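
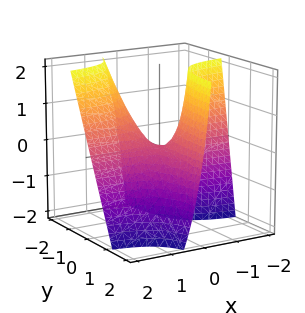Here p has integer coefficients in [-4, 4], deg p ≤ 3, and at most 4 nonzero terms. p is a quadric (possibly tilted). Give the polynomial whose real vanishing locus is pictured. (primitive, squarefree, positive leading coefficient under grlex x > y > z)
1. The degree is 2 — the shape is more complex than any degree-1 surface.
2. From the axis intercepts and sections: the visible x-axis segment lies entirely on the surface; it meets the z-axis at z = 0 (among the integer gridlines); the visible y-axis segment lies entirely on the surface.
3. The integer polynomial consistent with all of this is the stated p.

3*x*y + x*z + z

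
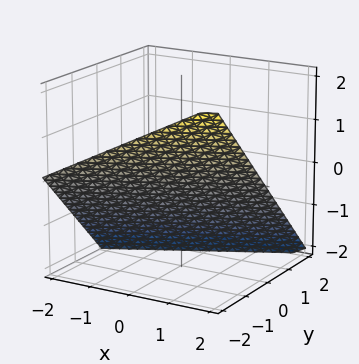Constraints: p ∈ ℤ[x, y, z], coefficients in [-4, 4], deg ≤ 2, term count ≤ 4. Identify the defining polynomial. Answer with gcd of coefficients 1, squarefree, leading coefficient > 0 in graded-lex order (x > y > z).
x - 2*y - 2*z - 2

deg p = 1. The surface is flat (a plane).
Observable constraints: it meets the y-axis at y = -1 (among the integer gridlines); it crosses the z-axis at the gridline z = -1; it crosses the x-axis at the gridline x = 2.
These observations pin down the coefficients.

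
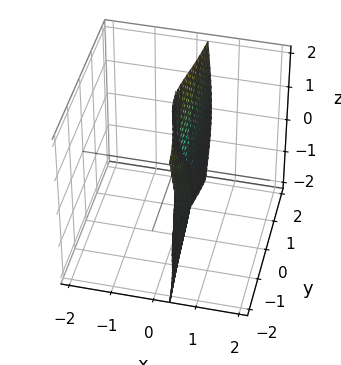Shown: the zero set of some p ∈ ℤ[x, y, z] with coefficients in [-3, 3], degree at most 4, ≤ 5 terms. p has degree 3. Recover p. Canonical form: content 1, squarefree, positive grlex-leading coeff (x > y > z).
First, the degree is 3 — no degree-2 surface has this shape.
Then, observable constraints: the visible z-axis segment lies entirely on the surface; it meets the x-axis at x = 0 (among the integer gridlines); it meets the y-axis at y = 0 (among the integer gridlines).
Finally, together with the visible shape, these determine p as stated.

2*x^3 + 2*x*y^2 + x*z^2 + x*y - y^2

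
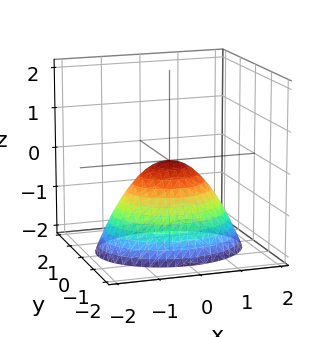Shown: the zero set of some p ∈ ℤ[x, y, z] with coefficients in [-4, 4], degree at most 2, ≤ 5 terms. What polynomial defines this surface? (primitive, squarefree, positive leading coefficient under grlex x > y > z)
2*x^2 + 3*y^2 + 3*z

(a) deg p = 2. A single bowl opening along one axis; a quadric.
(b) Symmetries: it's symmetric under y → −y, forcing even powers of y; the x ↦ −x reflection is a symmetry, so x appears only in even powers.
(c) Against the integer gridlines: it crosses the z-axis at the gridline z = 0; it crosses the y-axis at the gridline y = 0; it meets the x-axis at x = 0 (among the integer gridlines).
(d) The integer polynomial consistent with all of this is the stated p.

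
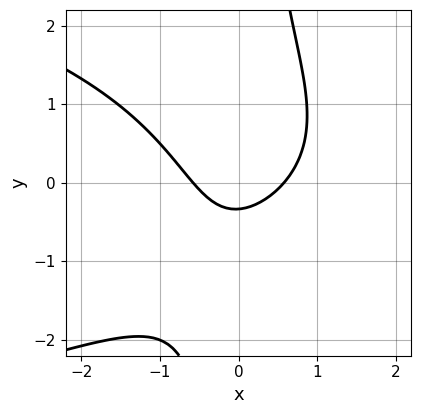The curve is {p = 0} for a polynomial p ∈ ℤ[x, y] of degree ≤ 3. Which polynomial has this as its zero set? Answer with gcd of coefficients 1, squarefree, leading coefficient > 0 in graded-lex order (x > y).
(a) deg p = 3.
(b) Solving for integer coefficients yields p as stated.

2*x*y^2 + 3*x^2 - 3*y - 1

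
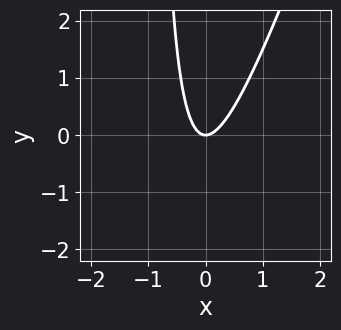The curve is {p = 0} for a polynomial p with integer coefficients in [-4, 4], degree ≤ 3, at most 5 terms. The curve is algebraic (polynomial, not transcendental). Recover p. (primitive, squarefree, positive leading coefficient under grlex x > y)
3*x^2 - x*y - y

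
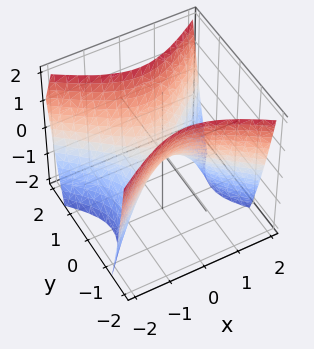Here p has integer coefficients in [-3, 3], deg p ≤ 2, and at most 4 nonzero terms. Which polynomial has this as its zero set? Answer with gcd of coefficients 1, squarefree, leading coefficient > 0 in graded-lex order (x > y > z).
2*x^2 - 3*y^2 + 2*z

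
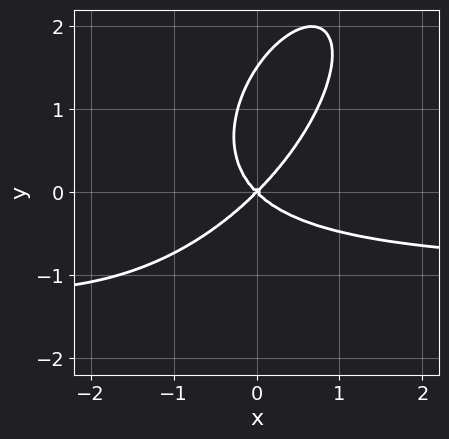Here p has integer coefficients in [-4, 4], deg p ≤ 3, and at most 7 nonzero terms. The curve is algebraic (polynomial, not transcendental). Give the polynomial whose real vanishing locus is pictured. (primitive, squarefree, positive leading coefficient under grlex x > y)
3*x^2*y - 3*x*y^2 + 2*y^3 + 3*x^2 - 3*y^2

Degree: the shape is more complex than any degree-2 curve, so deg p = 3.
From the visible intercepts: it crosses the x-axis at the gridline x = 0; it crosses the y-axis at the gridline y = 0.
Assembling these constraints gives the stated polynomial.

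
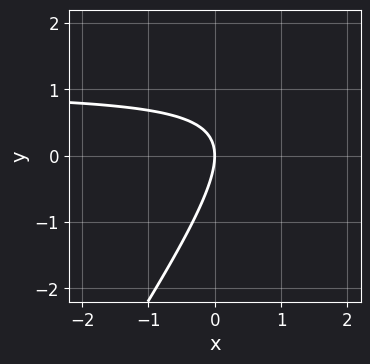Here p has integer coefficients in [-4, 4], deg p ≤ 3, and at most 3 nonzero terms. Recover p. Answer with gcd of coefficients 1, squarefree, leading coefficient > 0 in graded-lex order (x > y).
3*x*y - 2*y^2 - 3*x

1. The degree is 2 — no degree-1 curve has this shape.
2. Checking where it meets the axes: one y-axis crossing is at y = 0; it meets the x-axis at x = 0 (among the integer gridlines).
3. Together with the visible shape, these determine p as stated.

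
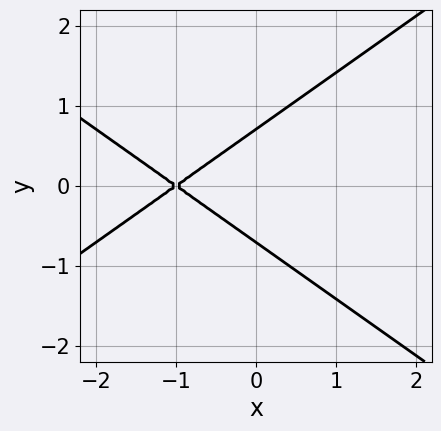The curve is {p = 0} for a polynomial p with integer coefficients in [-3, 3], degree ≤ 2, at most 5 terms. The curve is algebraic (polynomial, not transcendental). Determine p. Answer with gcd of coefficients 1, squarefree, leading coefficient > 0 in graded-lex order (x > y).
First, degree: no degree-1 curve has this shape, so deg p = 2.
Next, symmetries: mirror symmetry y ↦ −y ⇒ only even powers of y.
Then, from the visible intercepts: it crosses the x-axis at the gridline x = -1.
Finally, matching integer coefficients to the picture gives p.

x^2 - 2*y^2 + 2*x + 1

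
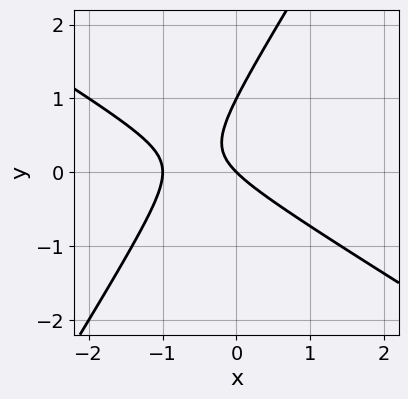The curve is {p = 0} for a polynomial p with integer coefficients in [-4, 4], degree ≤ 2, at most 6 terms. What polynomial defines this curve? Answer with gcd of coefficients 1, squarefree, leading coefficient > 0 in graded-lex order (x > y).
x^2 + x*y - y^2 + x + y

1. The degree is 2 — a generic line meets the curve in up to 2 points.
2. Reading off the gridlines: the y-axis gridline crossings are at y ∈ {0, 1}; among the integer gridlines, it crosses the x-axis at x ∈ {-1, 0}.
3. Assembling these constraints gives the stated polynomial.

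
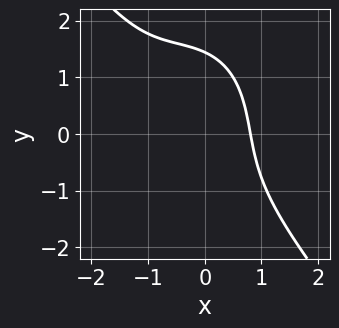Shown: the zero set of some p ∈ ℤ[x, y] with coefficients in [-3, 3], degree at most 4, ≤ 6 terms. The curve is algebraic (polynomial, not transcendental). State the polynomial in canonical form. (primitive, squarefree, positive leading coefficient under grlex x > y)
2*x^3 + y^3 + 3*x^2 + 2*x*y - 3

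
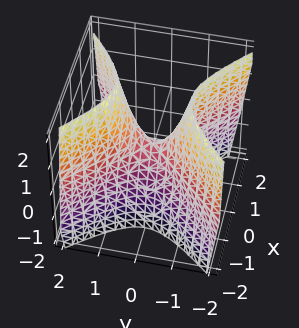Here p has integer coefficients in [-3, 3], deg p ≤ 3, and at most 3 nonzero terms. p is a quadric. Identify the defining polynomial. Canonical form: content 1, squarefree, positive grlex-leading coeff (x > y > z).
1. Degree: a hyperbolic paraboloid; a quadric, so deg p = 2.
2. Symmetries: it's symmetric under y → −y, forcing even powers of y; it's symmetric under x → −x, forcing even powers of x.
3. Reading off the gridlines: one x-axis crossing is at x = 0; one z-axis crossing is at z = 0; one y-axis crossing is at y = 0.
4. Together with the visible shape, these determine p as stated.

2*x^2 - 2*y^2 + z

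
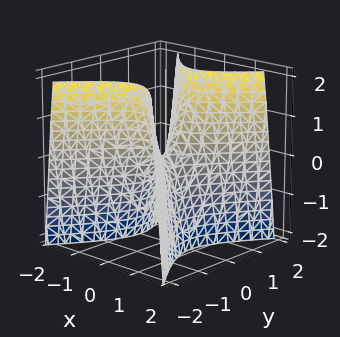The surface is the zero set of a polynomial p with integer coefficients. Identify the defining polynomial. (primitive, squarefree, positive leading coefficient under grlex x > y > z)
3*x^2 - 2*y^2 + z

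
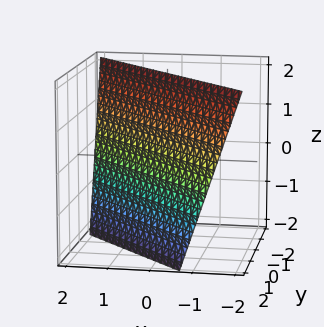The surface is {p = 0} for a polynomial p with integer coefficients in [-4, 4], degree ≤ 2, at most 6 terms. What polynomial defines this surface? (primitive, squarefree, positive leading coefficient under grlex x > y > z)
3*x + 3*y + z - 2

The degree is 1 — the surface is flat (a plane).
From the axis intercepts and sections: one z-axis crossing is at z = 2.
Solving for integer coefficients yields p as stated.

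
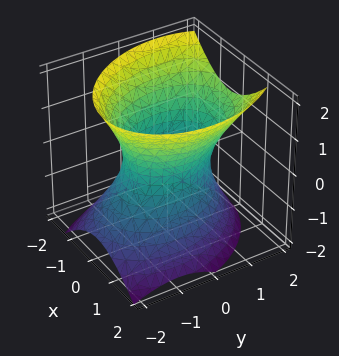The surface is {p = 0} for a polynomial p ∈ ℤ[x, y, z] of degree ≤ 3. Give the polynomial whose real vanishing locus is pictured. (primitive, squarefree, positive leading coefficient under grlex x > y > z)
3*x^2 + x*y + 2*y^2 - y*z - 2*z^2 - 3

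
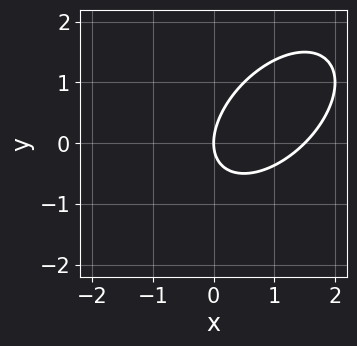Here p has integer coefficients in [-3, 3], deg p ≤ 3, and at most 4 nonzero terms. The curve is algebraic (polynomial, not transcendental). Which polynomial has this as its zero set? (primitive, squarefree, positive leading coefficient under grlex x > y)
2*x^2 - 2*x*y + 2*y^2 - 3*x

First, degree: the shape is more complex than any degree-1 curve, so deg p = 2.
Then, observable constraints: it meets the y-axis at y = 0 (among the integer gridlines); one x-axis crossing is at x = 0.
Finally, the integer polynomial consistent with all of this is the stated p.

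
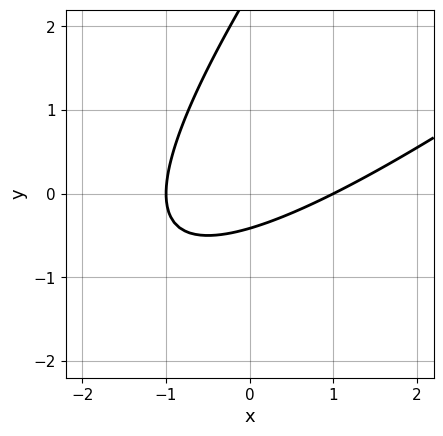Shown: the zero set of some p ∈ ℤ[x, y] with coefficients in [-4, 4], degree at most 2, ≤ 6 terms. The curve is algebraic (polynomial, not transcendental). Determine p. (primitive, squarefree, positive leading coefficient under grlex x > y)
x^2 - 2*x*y + y^2 - 2*y - 1

1. The degree is 2 — no degree-1 curve has this shape.
2. From the visible intercepts: the x-axis gridline crossings are at x ∈ {-1, 1}.
3. Putting this together gives p.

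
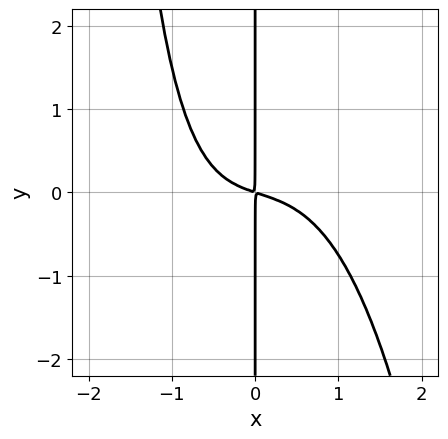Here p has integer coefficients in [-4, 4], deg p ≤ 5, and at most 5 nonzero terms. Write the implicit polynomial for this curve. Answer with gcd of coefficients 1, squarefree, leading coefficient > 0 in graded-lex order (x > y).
2*x^4 + x^2*y + x^2 + 3*x*y

First, deg p = 4. A generic line meets the curve in up to 4 points.
Next, reading off the gridlines: every point of the y-axis in the box is on the curve.
Finally, fitting integer coefficients to these (and the overall shape) gives p.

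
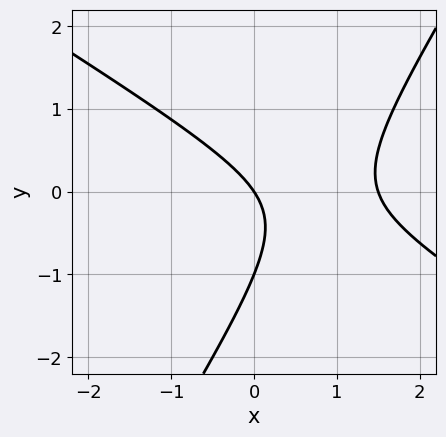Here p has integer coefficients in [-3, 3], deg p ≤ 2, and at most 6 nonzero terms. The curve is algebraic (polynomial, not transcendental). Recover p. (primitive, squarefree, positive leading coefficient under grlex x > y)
1. Degree: the shape is more complex than any degree-1 curve, so deg p = 2.
2. From the visible intercepts: it meets the x-axis at x = 0 (among the integer gridlines); among the integer gridlines, it crosses the y-axis at y ∈ {-1, 0}.
3. The integer polynomial consistent with all of this is the stated p.

2*x^2 + 2*x*y - 2*y^2 - 3*x - 2*y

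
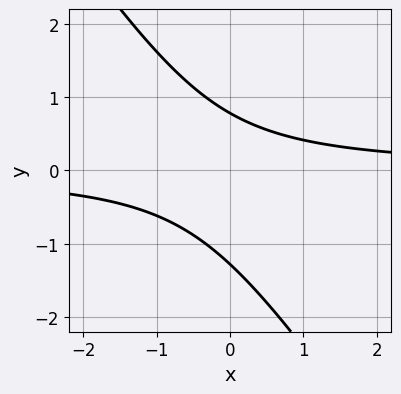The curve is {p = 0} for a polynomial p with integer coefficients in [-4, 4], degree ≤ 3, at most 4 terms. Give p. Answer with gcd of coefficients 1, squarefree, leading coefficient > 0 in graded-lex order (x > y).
3*x*y + 2*y^2 + y - 2

The degree is 2 — the shape is more complex than any degree-1 curve.
Reading off the gridlines: no x-intercept at any integer in the box.
The integer polynomial consistent with all of this is the stated p.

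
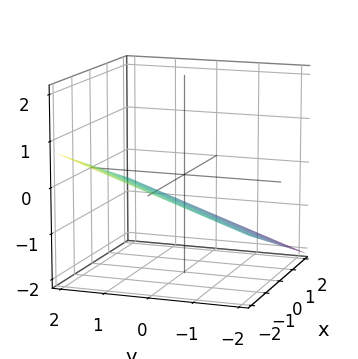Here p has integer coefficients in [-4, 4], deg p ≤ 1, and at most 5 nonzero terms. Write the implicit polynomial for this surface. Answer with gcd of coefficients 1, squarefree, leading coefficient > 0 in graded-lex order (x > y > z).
x - y + 3*z + 2

First, the degree is 1 — the surface is flat (a plane).
Next, checking where it meets the axes: one x-axis crossing is at x = -2; it crosses the y-axis at the gridline y = 2.
Finally, matching integer coefficients to the picture gives p.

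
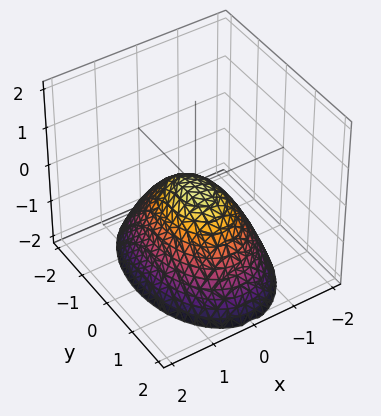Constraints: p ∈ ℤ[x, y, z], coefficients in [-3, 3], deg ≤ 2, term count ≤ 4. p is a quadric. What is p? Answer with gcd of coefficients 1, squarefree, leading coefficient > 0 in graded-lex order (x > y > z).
First, the degree is 2 — a paraboloid; a quadric.
Then, symmetries: mirror symmetry y ↦ −y ⇒ only even powers of y; mirror symmetry x ↦ −x ⇒ only even powers of x.
Then, against the integer gridlines: it crosses the x-axis at the gridline x = 0; one z-axis crossing is at z = 0.
Finally, putting this together gives p.

2*x^2 + y^2 + 2*z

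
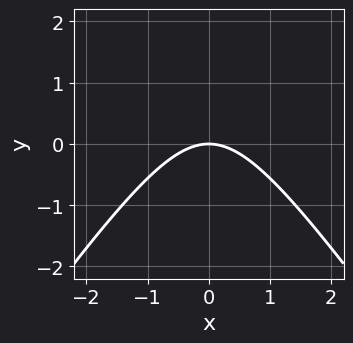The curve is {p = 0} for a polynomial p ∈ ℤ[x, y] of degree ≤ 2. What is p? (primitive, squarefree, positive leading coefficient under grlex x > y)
(a) deg p = 2.
(b) Symmetries: it's symmetric under x → −x, forcing even powers of x.
(c) Observable constraints: it crosses the x-axis at the gridline x = 0; one y-axis crossing is at y = 0.
(d) Solving for integer coefficients yields p as stated.

2*x^2 - y^2 + 3*y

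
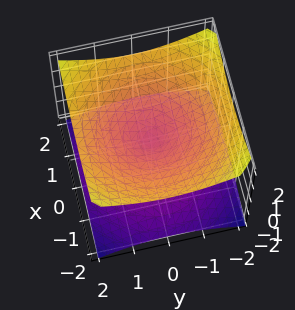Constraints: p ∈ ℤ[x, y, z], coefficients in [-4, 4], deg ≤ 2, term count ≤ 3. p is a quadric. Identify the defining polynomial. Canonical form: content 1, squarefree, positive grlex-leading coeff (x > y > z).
First, the degree is 2 — a double cone through the origin; a quadric.
Next, symmetries: rotational symmetry about the z-axis ⇒ p depends on x, y only through x² + y²; the z ↦ −z reflection is a symmetry, so z appears only in even powers.
Then, against the integer gridlines: one z-axis crossing is at z = 0; it crosses the y-axis at the gridline y = 0; a circular section at z = 1 has radius between 1 and 2.
Finally, these observations pin down the coefficients.

x^2 + y^2 - 2*z^2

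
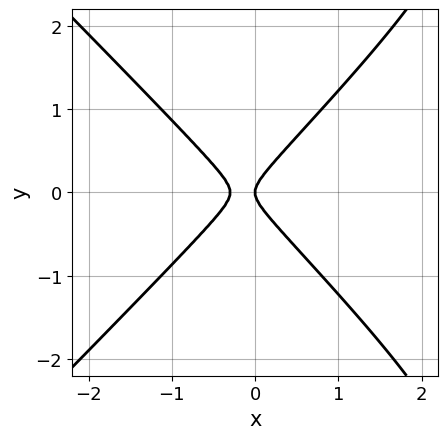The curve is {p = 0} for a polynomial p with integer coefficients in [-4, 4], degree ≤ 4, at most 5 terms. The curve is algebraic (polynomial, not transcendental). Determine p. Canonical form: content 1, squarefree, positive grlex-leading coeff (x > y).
First, deg p = 3. No degree-2 curve has this shape.
Next, symmetries: the y ↦ −y reflection is a symmetry, so y appears only in even powers.
Then, observable constraints: one y-axis crossing is at y = 0; it crosses the x-axis at the gridline x = 0.
Finally, matching integer coefficients to the picture gives p.

x^3 - x*y^2 - 3*x^2 + 3*y^2 - x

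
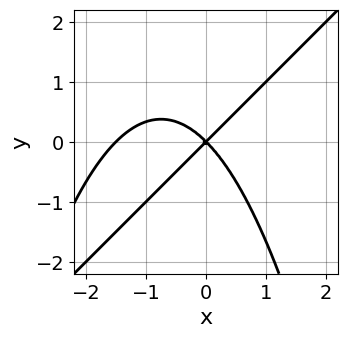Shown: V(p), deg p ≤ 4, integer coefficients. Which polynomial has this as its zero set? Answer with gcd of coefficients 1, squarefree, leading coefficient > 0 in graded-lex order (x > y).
First, the degree is 3 — a generic line meets the curve in up to 3 points.
Then, observable constraints: one y-axis crossing is at y = 0; one x-axis crossing is at x = 0.
Finally, fitting integer coefficients to these (and the overall shape) gives p.

2*x^3 - 2*x^2*y + 3*x^2 - 3*y^2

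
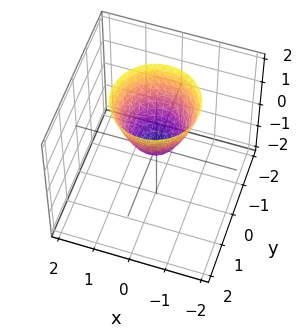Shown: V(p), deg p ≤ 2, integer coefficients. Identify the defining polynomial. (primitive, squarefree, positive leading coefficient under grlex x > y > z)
1. Degree: a single bowl opening along one axis; a quadric, so deg p = 2.
2. Symmetries: rotational symmetry about the z-axis ⇒ p depends on x, y only through x² + y².
3. Observable constraints: one z-axis crossing is at z = 0; one y-axis crossing is at y = 0; a circular section at z = 2 has radius between 1 and 2.
4. Matching integer coefficients to the picture gives p.

3*x^2 + 3*y^2 - 2*z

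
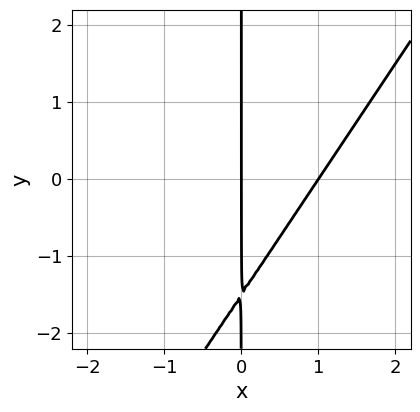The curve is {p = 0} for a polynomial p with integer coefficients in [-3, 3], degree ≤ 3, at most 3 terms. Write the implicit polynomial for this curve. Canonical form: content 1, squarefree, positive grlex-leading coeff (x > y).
1. Degree: a generic line meets the curve in up to 2 points, so deg p = 2.
2. Against the integer gridlines: among the integer gridlines, it crosses the x-axis at x ∈ {0, 1}; the visible y-axis segment lies entirely on the curve.
3. Solving for integer coefficients yields p as stated.

3*x^2 - 2*x*y - 3*x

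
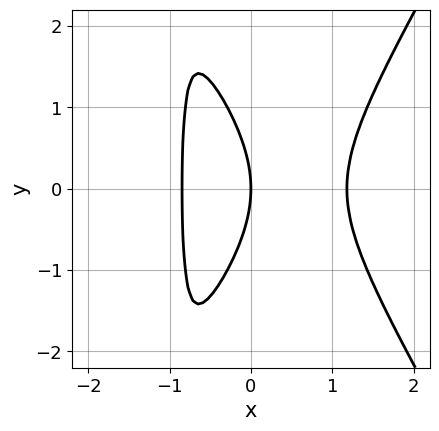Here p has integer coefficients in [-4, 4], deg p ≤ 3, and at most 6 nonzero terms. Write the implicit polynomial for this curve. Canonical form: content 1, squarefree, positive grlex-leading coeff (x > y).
3*x^3 - x*y^2 - x^2 - y^2 - 3*x

1. deg p = 3.
2. Symmetries: it's symmetric under y → −y, forcing even powers of y.
3. Observable constraints: it meets the x-axis at x = 0 (among the integer gridlines); one y-axis crossing is at y = 0.
4. These observations pin down the coefficients.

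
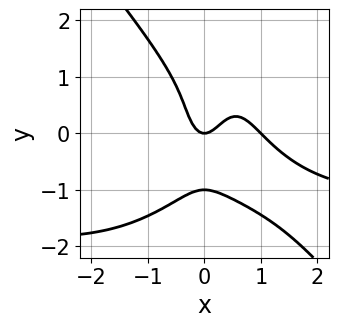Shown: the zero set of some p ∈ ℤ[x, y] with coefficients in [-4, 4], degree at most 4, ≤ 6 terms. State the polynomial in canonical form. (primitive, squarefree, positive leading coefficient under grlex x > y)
(a) deg p = 4. No degree-3 curve has this shape.
(b) Checking where it meets the axes: among the integer gridlines, it crosses the x-axis at x ∈ {0, 1}; the y-axis gridline crossings are at y ∈ {-1, 0}.
(c) Assembling these constraints gives the stated polynomial.

2*x^3*y + y^4 + 3*x^3 - 3*x^2 + y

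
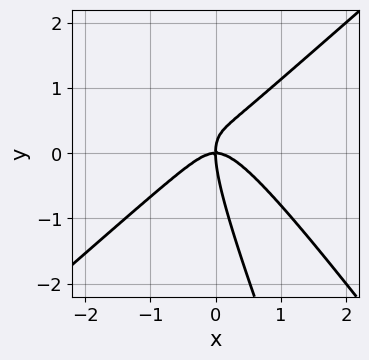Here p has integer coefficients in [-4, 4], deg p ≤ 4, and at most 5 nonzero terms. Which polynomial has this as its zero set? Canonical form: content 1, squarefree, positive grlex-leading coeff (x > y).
3*x^3 - 3*x*y^2 - y^3 + 2*x*y

(a) deg p = 3.
(b) Reading off the gridlines: it crosses the x-axis at the gridline x = 0; it crosses the y-axis at the gridline y = 0.
(c) Matching integer coefficients to the picture gives p.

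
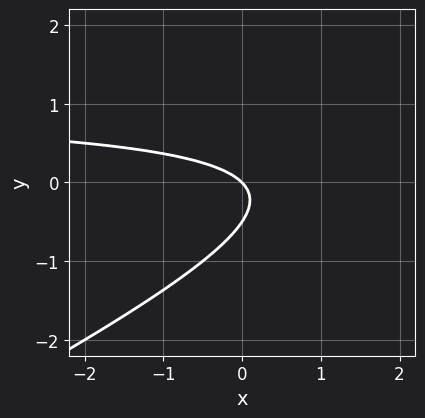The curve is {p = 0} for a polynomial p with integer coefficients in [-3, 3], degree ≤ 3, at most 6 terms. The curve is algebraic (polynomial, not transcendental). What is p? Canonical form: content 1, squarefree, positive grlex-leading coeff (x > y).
x*y - 2*y^2 - x - y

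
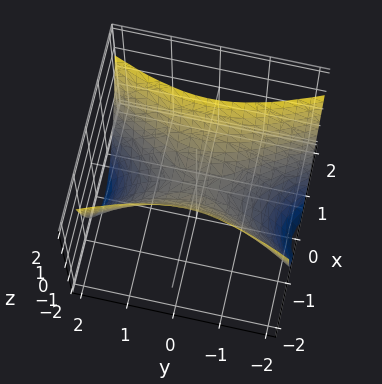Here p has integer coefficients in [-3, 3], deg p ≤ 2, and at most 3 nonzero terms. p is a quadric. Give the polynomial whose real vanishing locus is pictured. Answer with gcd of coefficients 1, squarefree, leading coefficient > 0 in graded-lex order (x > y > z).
3*x^2 - y^2 - 2*z

Degree: a hyperbolic paraboloid; a quadric, so deg p = 2.
Symmetries: it's symmetric under y → −y, forcing even powers of y; mirror symmetry x ↦ −x ⇒ only even powers of x.
Against the integer gridlines: it meets the y-axis at y = 0 (among the integer gridlines); it meets the z-axis at z = 0 (among the integer gridlines).
Solving for integer coefficients yields p as stated.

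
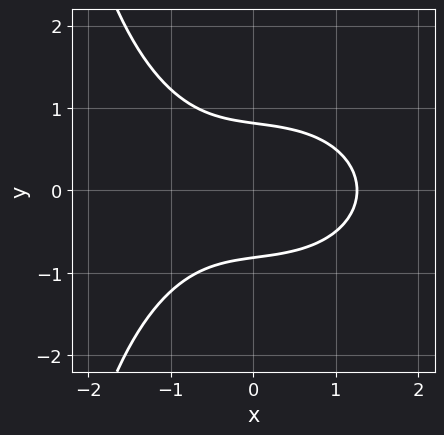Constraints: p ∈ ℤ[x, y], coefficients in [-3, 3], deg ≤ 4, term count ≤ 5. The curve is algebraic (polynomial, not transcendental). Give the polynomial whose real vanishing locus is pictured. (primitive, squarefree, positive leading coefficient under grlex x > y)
x^3 + x*y^2 + 3*y^2 - 2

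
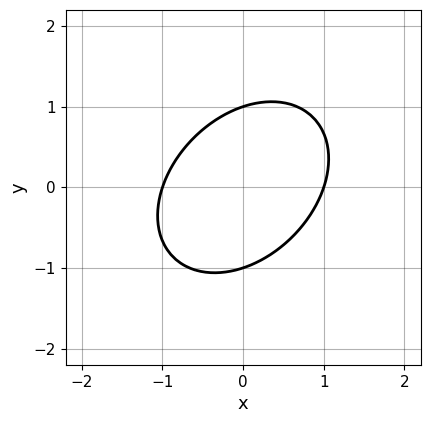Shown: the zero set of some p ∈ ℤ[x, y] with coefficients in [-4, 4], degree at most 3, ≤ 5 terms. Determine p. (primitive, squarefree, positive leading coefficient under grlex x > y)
1. The degree is 2 — a generic line meets the curve in up to 2 points.
2. Against the integer gridlines: among the integer gridlines, it crosses the x-axis at x ∈ {-1, 1}; the y-axis gridline crossings are at y ∈ {-1, 1}.
3. Assembling these constraints gives the stated polynomial.

3*x^2 - 2*x*y + 3*y^2 - 3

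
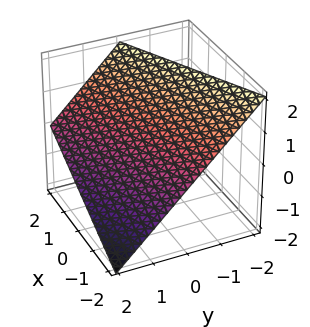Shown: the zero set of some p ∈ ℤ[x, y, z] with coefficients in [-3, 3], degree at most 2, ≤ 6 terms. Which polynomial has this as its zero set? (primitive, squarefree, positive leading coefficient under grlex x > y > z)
x - 2*y - 2*z + 2

(a) deg p = 1. The surface is flat (a plane).
(b) Reading off the gridlines: it crosses the z-axis at the gridline z = 1; one y-axis crossing is at y = 1.
(c) Fitting integer coefficients to these (and the overall shape) gives p. Check: (-2, 0, 0) on the x-axis lies on the surface, and p(-2, 0, 0) = 0. ✓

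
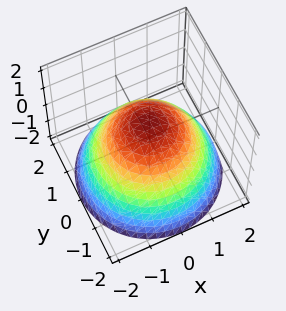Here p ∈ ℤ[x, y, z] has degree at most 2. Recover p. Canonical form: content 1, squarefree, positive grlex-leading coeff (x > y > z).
2*x^2 + 2*y^2 + 3*z - 3

1. The degree is 2 — no degree-1 surface has this shape.
2. Symmetries: every cross-section ⟂ z is a circle, so x, y appear only via x² + y².
3. Reading off the gridlines: one z-axis crossing is at z = 1; a circular section at z = 0 has radius between 1 and 2.
4. Solving for integer coefficients yields p as stated.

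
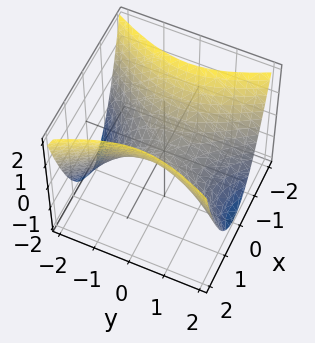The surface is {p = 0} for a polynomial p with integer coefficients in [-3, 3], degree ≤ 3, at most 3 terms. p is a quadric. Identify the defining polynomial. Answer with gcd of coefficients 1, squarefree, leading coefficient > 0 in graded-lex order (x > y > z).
2*x^2 - y^2 - 2*z

(a) deg p = 2.
(b) Symmetries: the x ↦ −x reflection is a symmetry, so x appears only in even powers; the y ↦ −y reflection is a symmetry, so y appears only in even powers.
(c) Observable constraints: one z-axis crossing is at z = 0; it meets the y-axis at y = 0 (among the integer gridlines); it crosses the x-axis at the gridline x = 0.
(d) Solving for integer coefficients yields p as stated.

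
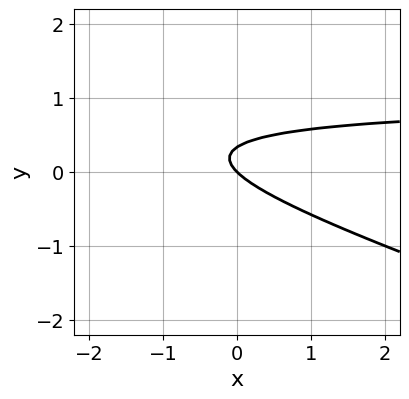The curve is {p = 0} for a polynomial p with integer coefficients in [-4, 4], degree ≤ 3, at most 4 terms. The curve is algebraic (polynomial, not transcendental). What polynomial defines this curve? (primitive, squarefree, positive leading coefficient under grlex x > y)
x*y + 3*y^2 - x - y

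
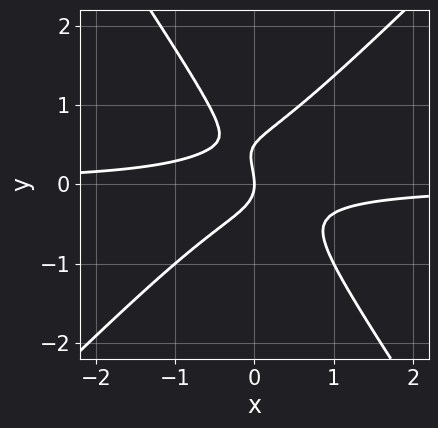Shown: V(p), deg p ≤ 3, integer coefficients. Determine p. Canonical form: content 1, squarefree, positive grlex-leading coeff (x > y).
3*x^2*y - x*y^2 - 2*y^3 + y^2 + x

1. The degree is 3 — the shape is more complex than any degree-2 curve.
2. Reading off the gridlines: it crosses the x-axis at the gridline x = 0; it meets the y-axis at y = 0 (among the integer gridlines).
3. Matching integer coefficients to the picture gives p.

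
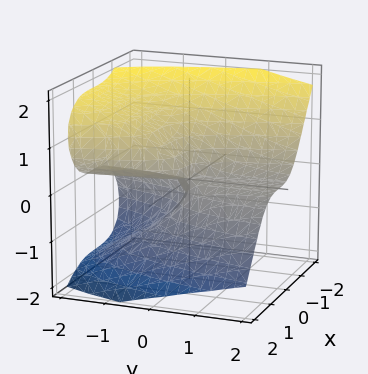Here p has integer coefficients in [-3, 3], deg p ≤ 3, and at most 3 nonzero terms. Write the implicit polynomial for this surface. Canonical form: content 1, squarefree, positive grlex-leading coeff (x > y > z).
(a) Degree: no degree-2 surface has this shape, so deg p = 3.
(b) Observable constraints: every point of the y-axis in the box is on the surface; it meets the x-axis at x = 0 (among the integer gridlines).
(c) Together with the visible shape, these determine p as stated.

2*x^3 + 2*z^3 + 3*y*z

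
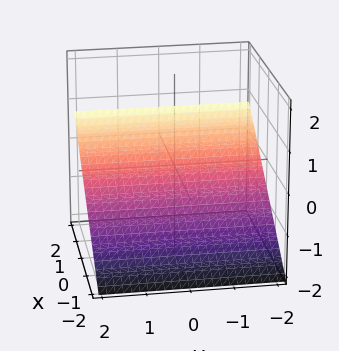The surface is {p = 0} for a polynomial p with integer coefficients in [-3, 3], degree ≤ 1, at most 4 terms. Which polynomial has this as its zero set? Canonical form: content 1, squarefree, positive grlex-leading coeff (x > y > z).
2*x - 3*z - 2

First, degree: every cross-section is a straight line — this is a plane, so deg p = 1.
Then, checking where it meets the axes: the surface avoids every integer y-axis point in the box; it meets the x-axis at x = 1 (among the integer gridlines).
Finally, the integer polynomial consistent with all of this is the stated p.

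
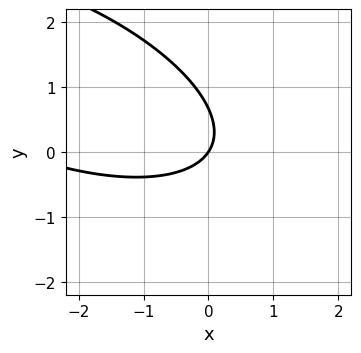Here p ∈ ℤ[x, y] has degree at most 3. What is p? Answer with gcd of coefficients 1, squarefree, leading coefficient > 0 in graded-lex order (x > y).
First, the degree is 2 — a generic line meets the curve in up to 2 points.
Next, against the integer gridlines: it meets the x-axis at x = 0 (among the integer gridlines); one y-axis crossing is at y = 0.
Finally, solving for integer coefficients yields p as stated.

x^2 + 2*x*y + 3*y^2 + 3*x - 2*y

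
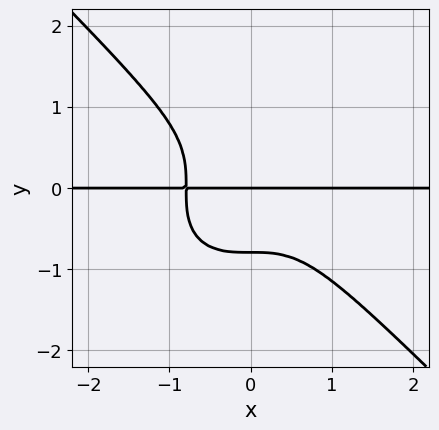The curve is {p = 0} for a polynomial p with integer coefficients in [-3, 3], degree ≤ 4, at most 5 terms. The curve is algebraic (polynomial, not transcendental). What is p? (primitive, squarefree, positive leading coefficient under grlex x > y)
2*x^3*y + 2*y^4 + y

The degree is 4 — a generic line meets the curve in up to 4 points.
Against the integer gridlines: one y-axis crossing is at y = 0; every point of the x-axis in the box is on the curve.
Assembling these constraints gives the stated polynomial.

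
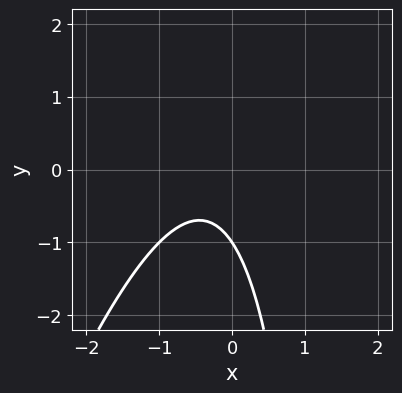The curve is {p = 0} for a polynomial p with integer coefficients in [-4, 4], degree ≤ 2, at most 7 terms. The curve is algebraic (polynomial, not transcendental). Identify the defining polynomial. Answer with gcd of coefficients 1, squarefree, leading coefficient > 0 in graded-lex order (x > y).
1. The degree is 2 — the shape is more complex than any degree-1 curve.
2. Observable constraints: no x-intercept at any integer in the box; one y-axis crossing is at y = -1.
3. Putting this together gives p.

3*x^2 - x*y + 2*x + 2*y + 2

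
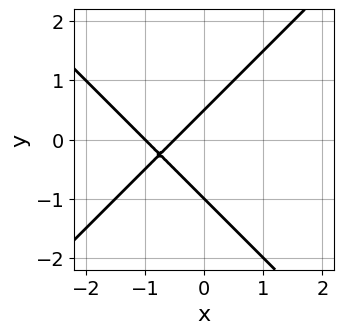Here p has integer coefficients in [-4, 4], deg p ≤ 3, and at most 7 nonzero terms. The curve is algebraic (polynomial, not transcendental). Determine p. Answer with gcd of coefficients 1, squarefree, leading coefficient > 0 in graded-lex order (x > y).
2*x^2 - 2*y^2 + 3*x - y + 1

First, degree: the shape is more complex than any degree-1 curve, so deg p = 2.
Next, checking where it meets the axes: it crosses the y-axis at the gridline y = -1; it crosses the x-axis at the gridline x = -1.
Finally, these observations pin down the coefficients.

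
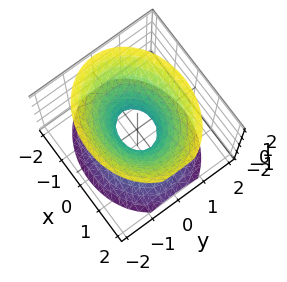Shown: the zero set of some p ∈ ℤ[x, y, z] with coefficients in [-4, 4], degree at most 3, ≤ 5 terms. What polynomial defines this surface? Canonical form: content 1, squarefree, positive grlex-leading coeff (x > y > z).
First, deg p = 2. An hourglass — one-sheet hyperboloid; a quadric.
Then, symmetries: the y ↦ −y reflection is a symmetry, so y appears only in even powers; it's symmetric under x → −x, forcing even powers of x; mirror symmetry z ↦ −z ⇒ only even powers of z.
Next, checking where it meets the axes: it misses every integer gridline on the z-axis.
Finally, fitting integer coefficients to these (and the overall shape) gives p.

2*x^2 + 3*y^2 - 2*z^2 - 1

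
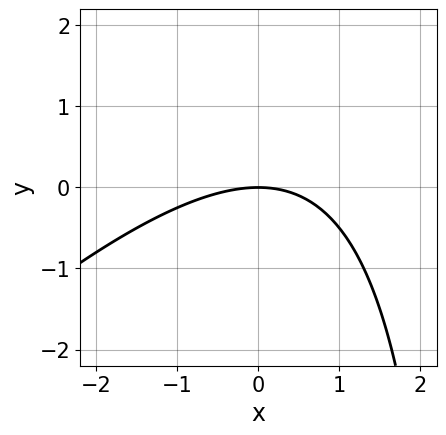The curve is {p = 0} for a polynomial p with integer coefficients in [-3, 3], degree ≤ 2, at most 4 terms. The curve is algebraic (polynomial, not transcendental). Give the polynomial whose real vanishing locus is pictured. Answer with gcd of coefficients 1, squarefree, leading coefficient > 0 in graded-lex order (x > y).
(a) Degree: the shape is more complex than any degree-1 curve, so deg p = 2.
(b) From the axis intercepts and sections: one y-axis crossing is at y = 0; it crosses the x-axis at the gridline x = 0.
(c) Putting this together gives p.

x^2 - x*y + 3*y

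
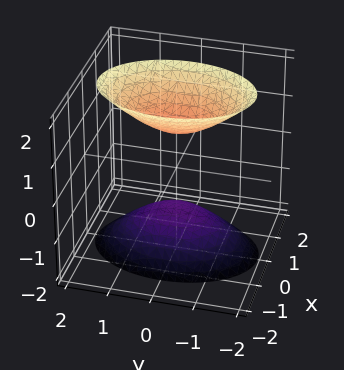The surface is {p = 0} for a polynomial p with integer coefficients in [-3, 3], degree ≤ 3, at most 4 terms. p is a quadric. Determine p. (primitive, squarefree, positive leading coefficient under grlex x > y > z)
2*x^2 + y^2 - z^2 + 1

I count 2 distinct pieces. Treating them together as one polynomial.
deg p = 2. Two separate bowl-shaped sheets opening away from each other; a quadric.
Symmetries: the y ↦ −y reflection is a symmetry, so y appears only in even powers; the z ↦ −z reflection is a symmetry, so z appears only in even powers; mirror symmetry x ↦ −x ⇒ only even powers of x.
Reading off the gridlines: the z-axis gridline crossings are at z ∈ {-1, 1}; it misses every integer gridline on the x-axis.
Assembling these constraints gives the stated polynomial.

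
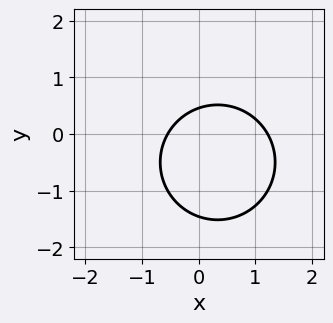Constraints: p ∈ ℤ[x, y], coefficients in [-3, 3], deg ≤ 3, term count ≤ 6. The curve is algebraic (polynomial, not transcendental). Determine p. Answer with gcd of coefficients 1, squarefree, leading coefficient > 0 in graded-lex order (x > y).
3*x^2 + 3*y^2 - 2*x + 3*y - 2

First, deg p = 2. The shape is more complex than any degree-1 curve.
Finally, solving for integer coefficients yields p as stated.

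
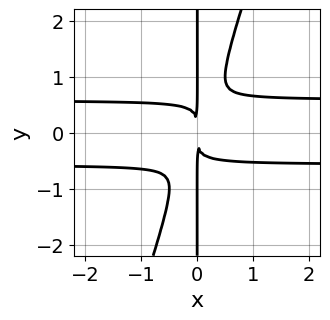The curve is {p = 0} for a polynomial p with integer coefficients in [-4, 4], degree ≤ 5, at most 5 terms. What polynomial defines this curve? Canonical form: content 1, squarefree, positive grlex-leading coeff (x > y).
3*x^2*y^2 - x*y^3 - x^2

First, degree: no degree-3 curve has this shape, so deg p = 4.
Next, from the axis intercepts and sections: the visible y-axis segment lies entirely on the curve.
Finally, putting this together gives p.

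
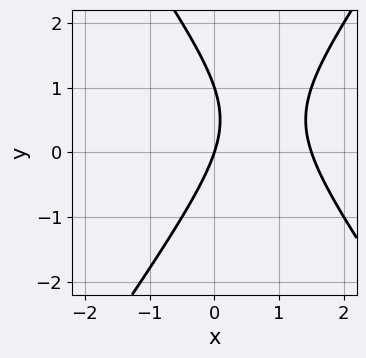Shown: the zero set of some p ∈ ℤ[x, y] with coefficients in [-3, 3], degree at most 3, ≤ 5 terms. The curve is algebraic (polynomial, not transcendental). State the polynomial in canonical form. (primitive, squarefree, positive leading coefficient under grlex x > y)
First, degree: a generic line meets the curve in up to 2 points, so deg p = 2.
Next, against the integer gridlines: one x-axis crossing is at x = 0; among the integer gridlines, it crosses the y-axis at y ∈ {0, 1}.
Finally, matching integer coefficients to the picture gives p.

2*x^2 - y^2 - 3*x + y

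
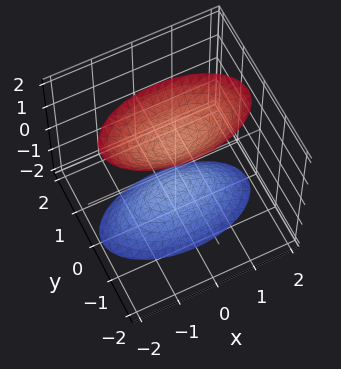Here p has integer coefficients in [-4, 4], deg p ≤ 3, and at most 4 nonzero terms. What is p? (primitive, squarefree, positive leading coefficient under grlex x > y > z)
x^2 + 3*y^2 - z^2 + 1

First, there are 2 components.
Next, the degree is 2 — two separate bowl-shaped sheets opening away from each other; a quadric.
Then, symmetries: the z ↦ −z reflection is a symmetry, so z appears only in even powers; mirror symmetry x ↦ −x ⇒ only even powers of x; mirror symmetry y ↦ −y ⇒ only even powers of y.
Then, checking where it meets the axes: among the integer gridlines, it crosses the z-axis at z ∈ {-1, 1}; it misses every integer gridline on the y-axis; the surface avoids every integer x-axis point in the box.
Finally, solving for integer coefficients yields p as stated.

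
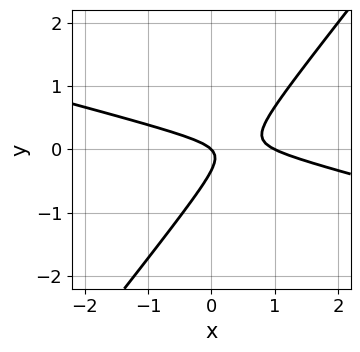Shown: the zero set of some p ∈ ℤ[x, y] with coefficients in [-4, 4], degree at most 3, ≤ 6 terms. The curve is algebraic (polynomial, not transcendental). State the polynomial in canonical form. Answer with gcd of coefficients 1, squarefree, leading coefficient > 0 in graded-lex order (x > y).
First, degree: a generic line meets the curve in up to 2 points, so deg p = 2.
Then, observable constraints: among the integer gridlines, it crosses the x-axis at x ∈ {0, 1}; it meets the y-axis at y = 0 (among the integer gridlines).
Finally, these observations pin down the coefficients.

x^2 + 3*x*y - 3*y^2 - x - y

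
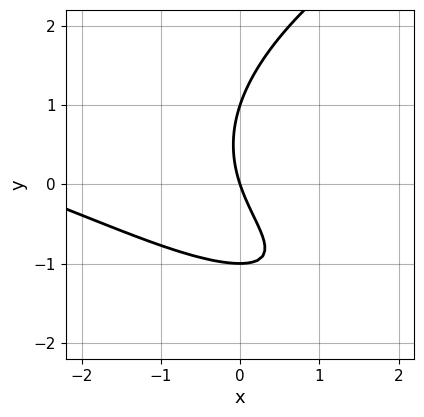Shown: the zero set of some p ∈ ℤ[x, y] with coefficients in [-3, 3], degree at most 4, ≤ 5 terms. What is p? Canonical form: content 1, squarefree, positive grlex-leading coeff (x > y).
deg p = 3. No degree-2 curve has this shape.
Reading off the gridlines: the y-axis gridline crossings are at y ∈ {-1, 0, 1}; one x-axis crossing is at x = 0.
Matching integer coefficients to the picture gives p.

y^3 - x^2 - 3*x*y - 3*x - y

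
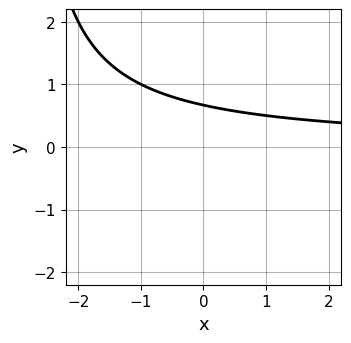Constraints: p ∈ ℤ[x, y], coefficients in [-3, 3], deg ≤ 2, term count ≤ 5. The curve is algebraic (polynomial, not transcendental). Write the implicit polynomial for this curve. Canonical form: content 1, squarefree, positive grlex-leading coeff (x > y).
deg p = 2. No degree-1 curve has this shape.
Against the integer gridlines: no x-intercept at any integer in the box.
These observations pin down the coefficients.

x*y + 3*y - 2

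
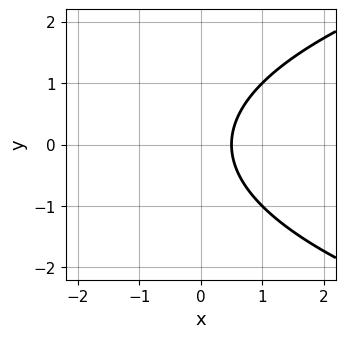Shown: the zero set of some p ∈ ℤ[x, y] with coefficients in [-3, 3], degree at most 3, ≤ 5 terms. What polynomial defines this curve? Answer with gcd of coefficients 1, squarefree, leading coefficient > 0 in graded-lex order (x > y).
y^2 - 2*x + 1

(a) Degree: a generic line meets the curve in up to 2 points, so deg p = 2.
(b) Symmetries: it's symmetric under y → −y, forcing even powers of y.
(c) Checking where it meets the axes: the curve avoids every integer y-axis point in the box.
(d) Assembling these constraints gives the stated polynomial.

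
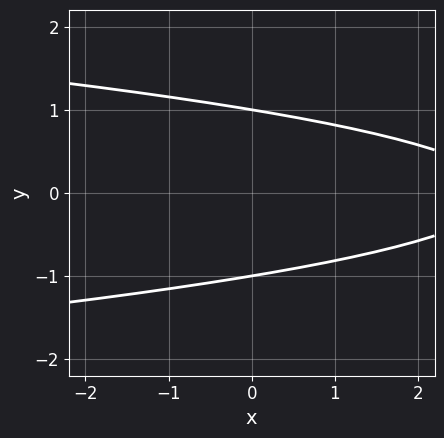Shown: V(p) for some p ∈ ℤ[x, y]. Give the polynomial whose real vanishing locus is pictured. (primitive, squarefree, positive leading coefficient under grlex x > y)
3*y^2 + x - 3

1. The degree is 2 — no degree-1 curve has this shape.
2. Symmetries: it's symmetric under y → −y, forcing even powers of y.
3. Against the integer gridlines: the curve avoids every integer x-axis point in the box; the y-axis gridline crossings are at y ∈ {-1, 1}.
4. The integer polynomial consistent with all of this is the stated p.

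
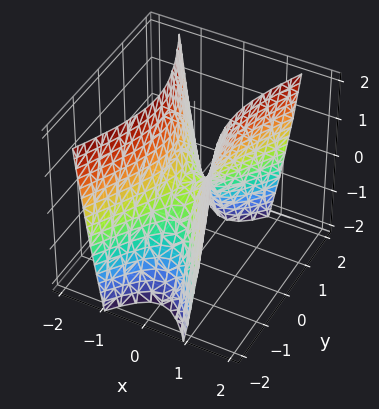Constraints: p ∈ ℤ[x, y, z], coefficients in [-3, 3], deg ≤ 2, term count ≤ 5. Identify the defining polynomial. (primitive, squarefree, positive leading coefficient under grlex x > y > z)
1. The degree is 2 — a hyperbolic paraboloid; a quadric.
2. Symmetries: mirror symmetry x ↦ −x ⇒ only even powers of x; it's symmetric under y → −y, forcing even powers of y.
3. From the visible intercepts: one x-axis crossing is at x = 0; one y-axis crossing is at y = 0.
4. Matching integer coefficients to the picture gives p.

3*x^2 - y^2 - z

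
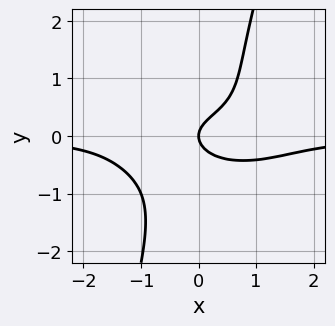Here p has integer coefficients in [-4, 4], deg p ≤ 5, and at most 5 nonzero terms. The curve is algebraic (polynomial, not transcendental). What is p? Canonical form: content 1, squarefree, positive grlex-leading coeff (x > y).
The degree is 4 — a generic line meets the curve in up to 4 points.
Observable constraints: one x-axis crossing is at x = 0; one y-axis crossing is at y = 0.
The integer polynomial consistent with all of this is the stated p.

x^3*y + 3*x*y^3 - y^4 - 2*y^2 + x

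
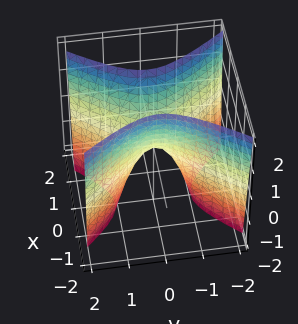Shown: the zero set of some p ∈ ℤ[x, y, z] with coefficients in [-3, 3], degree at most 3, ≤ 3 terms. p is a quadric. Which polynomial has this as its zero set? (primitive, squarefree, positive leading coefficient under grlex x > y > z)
First, degree: a saddle surface; a quadric, so deg p = 2.
Next, symmetries: the y ↦ −y reflection is a symmetry, so y appears only in even powers; mirror symmetry x ↦ −x ⇒ only even powers of x.
Then, checking where it meets the axes: it meets the z-axis at z = 0 (among the integer gridlines); it meets the x-axis at x = 0 (among the integer gridlines).
Finally, the integer polynomial consistent with all of this is the stated p.

3*x^2 - 2*y^2 - z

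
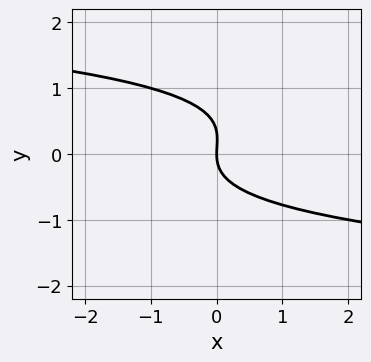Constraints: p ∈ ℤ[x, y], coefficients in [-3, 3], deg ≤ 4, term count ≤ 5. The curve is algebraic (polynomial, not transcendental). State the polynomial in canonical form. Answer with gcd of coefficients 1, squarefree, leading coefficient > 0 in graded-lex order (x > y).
3*y^3 - y^2 + 2*x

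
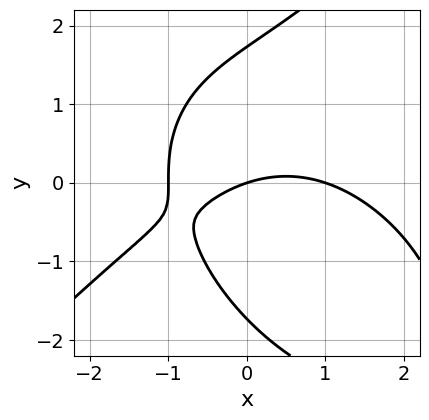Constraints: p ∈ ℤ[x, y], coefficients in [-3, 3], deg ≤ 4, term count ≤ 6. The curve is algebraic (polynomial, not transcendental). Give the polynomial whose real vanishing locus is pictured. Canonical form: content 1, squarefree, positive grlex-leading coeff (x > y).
First, the degree is 3 — the shape is more complex than any degree-2 curve.
Next, observable constraints: the x-axis gridline crossings are at x ∈ {-1, 0, 1}; one y-axis crossing is at y = 0.
Finally, fitting integer coefficients to these (and the overall shape) gives p.

x^3 - y^3 + 3*x*y - x + 3*y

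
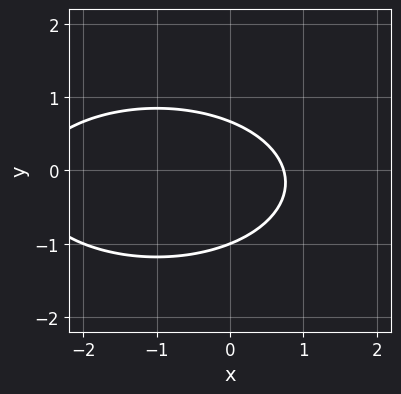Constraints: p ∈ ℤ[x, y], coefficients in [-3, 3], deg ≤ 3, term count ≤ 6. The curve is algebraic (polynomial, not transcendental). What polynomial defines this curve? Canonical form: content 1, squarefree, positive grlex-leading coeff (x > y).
x^2 + 3*y^2 + 2*x + y - 2

Degree: no degree-1 curve has this shape, so deg p = 2.
Observable constraints: it crosses the y-axis at the gridline y = -1.
Matching integer coefficients to the picture gives p.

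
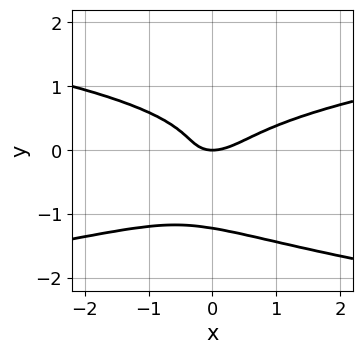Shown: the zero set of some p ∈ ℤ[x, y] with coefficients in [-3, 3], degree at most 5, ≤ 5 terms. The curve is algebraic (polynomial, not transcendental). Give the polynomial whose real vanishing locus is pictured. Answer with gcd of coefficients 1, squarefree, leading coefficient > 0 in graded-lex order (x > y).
First, deg p = 4. The shape is more complex than any degree-3 curve.
Next, from the axis intercepts and sections: one x-axis crossing is at x = 0; it crosses the y-axis at the gridline y = 0.
Finally, the integer polynomial consistent with all of this is the stated p.

3*y^4 + 3*y^3 - x^2 + x*y + y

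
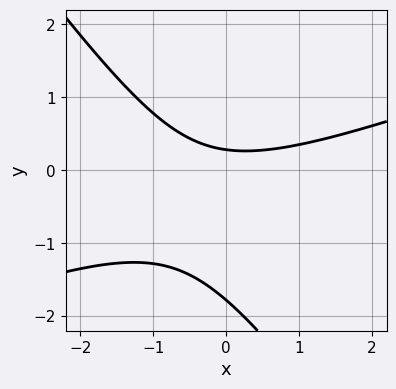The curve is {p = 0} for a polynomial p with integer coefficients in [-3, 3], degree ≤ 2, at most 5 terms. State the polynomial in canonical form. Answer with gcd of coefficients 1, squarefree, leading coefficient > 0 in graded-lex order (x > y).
(a) The degree is 2 — a generic line meets the curve in up to 2 points.
(b) Against the integer gridlines: the curve avoids every integer x-axis point in the box.
(c) Matching integer coefficients to the picture gives p.

x^2 - 2*x*y - 2*y^2 - 3*y + 1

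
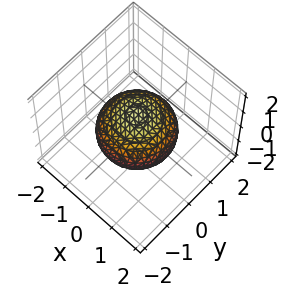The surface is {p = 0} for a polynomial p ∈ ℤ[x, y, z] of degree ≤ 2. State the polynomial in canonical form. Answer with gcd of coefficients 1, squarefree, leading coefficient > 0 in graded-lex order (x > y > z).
2*x^2 + 2*y^2 + 3*z^2 - 3

(a) The degree is 2 — the shape is more complex than any degree-1 surface.
(b) Symmetry: every cross-section ⟂ z is a circle, so x, y appear only via x² + y².
(c) Reading off the gridlines: a circular section at z = 0 has radius between 1 and 2; among the integer gridlines, it crosses the z-axis at z ∈ {-1, 1}.
(d) Fitting integer coefficients to these (and the overall shape) gives p.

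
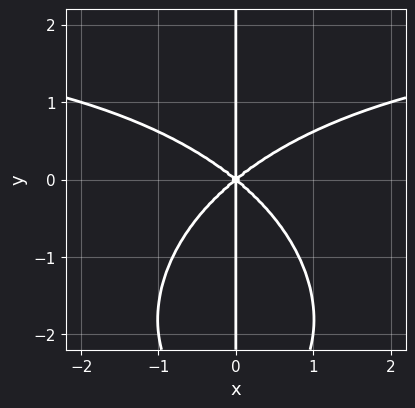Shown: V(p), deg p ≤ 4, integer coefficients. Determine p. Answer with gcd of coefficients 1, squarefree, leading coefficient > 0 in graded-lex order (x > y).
1. The degree is 4 — the shape is more complex than any degree-3 curve.
2. Observable constraints: the visible y-axis segment lies entirely on the curve; it crosses the x-axis at the gridline x = 0.
3. Together with the visible shape, these determine p as stated.

x^3*y + x*y^3 - 2*x^3 + 3*x*y^2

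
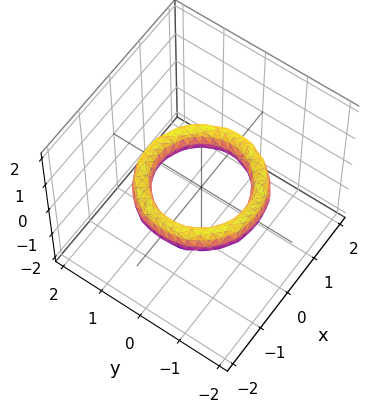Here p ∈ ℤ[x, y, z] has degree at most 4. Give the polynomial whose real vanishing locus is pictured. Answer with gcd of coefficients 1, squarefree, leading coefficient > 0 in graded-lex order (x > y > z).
x^4 + 2*x^2*y^2 + y^4 - 3*x^2 - 3*y^2 + 2*z^2 + 2

deg p = 4. The shape is more complex than any degree-3 surface.
By symmetry, every cross-section ⟂ z is a circle, so x, y appear only via x² + y².
Against the integer gridlines: a circular section at z = 0 has radius exactly 1; the x-axis gridline crossings are at x ∈ {-1, 1}.
These observations pin down the coefficients. Check: (0, -1, 0) on the y-axis lies on the surface, and p(0, -1, 0) = 0. ✓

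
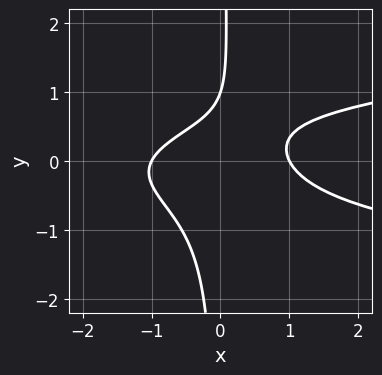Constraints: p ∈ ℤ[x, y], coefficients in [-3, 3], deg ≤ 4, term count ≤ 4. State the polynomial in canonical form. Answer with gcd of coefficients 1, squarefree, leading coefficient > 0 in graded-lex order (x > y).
(a) deg p = 3. The shape is more complex than any degree-2 curve.
(b) From the axis intercepts and sections: one y-axis crossing is at y = 1; among the integer gridlines, it crosses the x-axis at x ∈ {-1, 1}.
(c) Fitting integer coefficients to these (and the overall shape) gives p.

3*x*y^2 - x^2 - y + 1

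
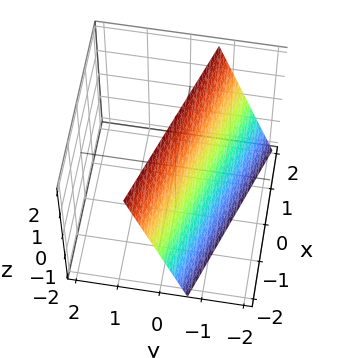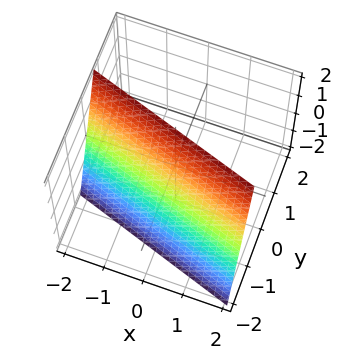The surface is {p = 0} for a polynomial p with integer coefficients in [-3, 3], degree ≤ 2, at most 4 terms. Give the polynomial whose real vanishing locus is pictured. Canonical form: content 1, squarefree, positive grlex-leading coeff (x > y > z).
(a) deg p = 1. Every cross-section is a straight line — this is a plane.
(b) From the visible intercepts: it crosses the z-axis at the gridline z = 2; it crosses the x-axis at the gridline x = -2.
(c) The integer polynomial consistent with all of this is the stated p.

x + 3*y - z + 2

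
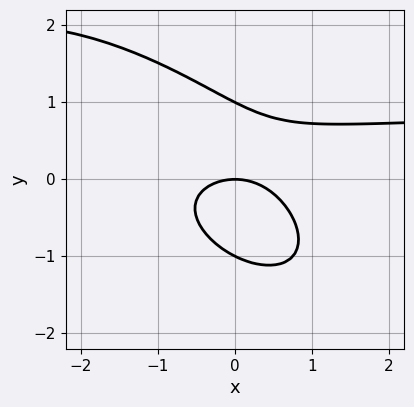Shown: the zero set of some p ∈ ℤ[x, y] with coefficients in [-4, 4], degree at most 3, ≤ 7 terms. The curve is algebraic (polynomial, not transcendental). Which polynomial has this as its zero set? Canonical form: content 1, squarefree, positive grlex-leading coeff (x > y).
1. The degree is 3 — a generic line meets the curve in up to 3 points.
2. From the visible intercepts: it crosses the x-axis at the gridline x = 0; the y-axis gridline crossings are at y ∈ {-1, 0, 1}.
3. Matching integer coefficients to the picture gives p.

2*x^2*y + 3*x*y^2 + 3*y^3 - 2*x^2 - 3*y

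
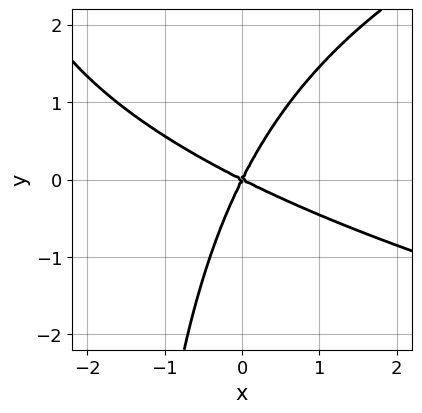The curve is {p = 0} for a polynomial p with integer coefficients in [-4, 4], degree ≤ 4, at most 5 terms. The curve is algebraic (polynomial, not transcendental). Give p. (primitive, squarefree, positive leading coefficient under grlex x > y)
The degree is 3 — the shape is more complex than any degree-2 curve.
Against the integer gridlines: it meets the x-axis at x = 0 (among the integer gridlines); it crosses the y-axis at the gridline y = 0.
Matching integer coefficients to the picture gives p.

x*y^2 - 2*x^2 - 3*x*y + 2*y^2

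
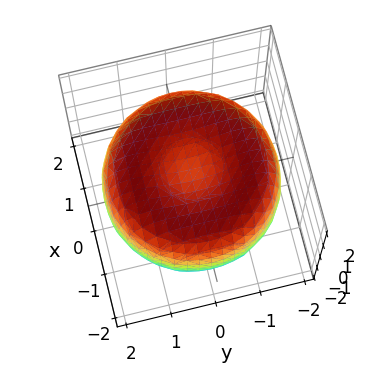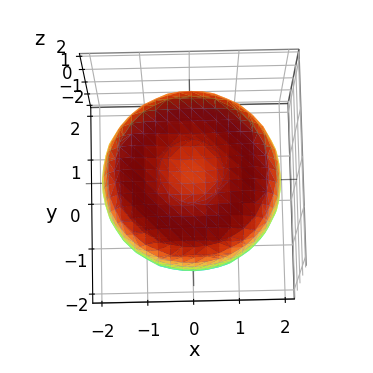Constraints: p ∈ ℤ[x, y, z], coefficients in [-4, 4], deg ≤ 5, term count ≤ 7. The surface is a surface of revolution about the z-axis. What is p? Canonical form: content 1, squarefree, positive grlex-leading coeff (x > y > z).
1. Degree: a generic line meets the surface in up to 4 points, so deg p = 4.
2. Symmetries: rotational symmetry about the z-axis ⇒ p depends on x, y only through x² + y².
3. From the visible intercepts: a circular section at z = 1 has radius between 0 and 1.
4. The integer polynomial consistent with all of this is the stated p.

x^4 + 2*x^2*y^2 + y^4 - 3*x^2 - 3*y^2 + 3*z^2 - 2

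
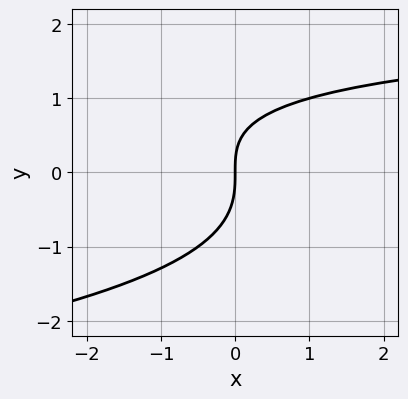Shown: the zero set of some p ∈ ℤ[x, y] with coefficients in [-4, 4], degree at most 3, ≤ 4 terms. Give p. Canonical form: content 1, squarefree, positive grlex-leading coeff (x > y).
2*y^3 + x*y - 3*x

First, the degree is 3 — the shape is more complex than any degree-2 curve.
Then, checking where it meets the axes: it crosses the x-axis at the gridline x = 0; it crosses the y-axis at the gridline y = 0.
Finally, fitting integer coefficients to these (and the overall shape) gives p.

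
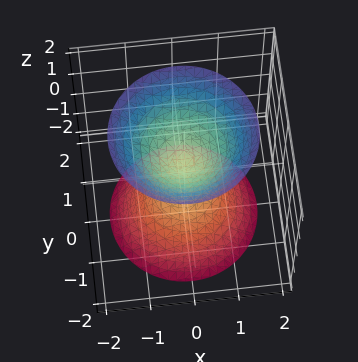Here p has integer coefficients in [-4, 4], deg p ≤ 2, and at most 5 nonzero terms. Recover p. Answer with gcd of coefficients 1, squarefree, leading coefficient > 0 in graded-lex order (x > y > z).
1. I count 2 distinct pieces. Treating them together as one polynomial.
2. Degree: no degree-1 surface has this shape, so deg p = 2.
3. Symmetries: the z-axis is an axis of rotation, so x and y enter only as x² + y².
4. From the axis intercepts and sections: no x-intercept at any integer in the box; a circular section at z = 1 has radius between 0 and 1; it misses every integer gridline on the y-axis.
5. Fitting integer coefficients to these (and the overall shape) gives p.

3*x^2 + 3*y^2 - 2*z^2 + 1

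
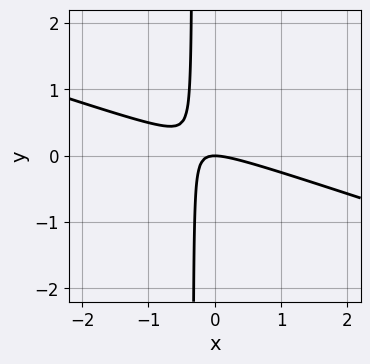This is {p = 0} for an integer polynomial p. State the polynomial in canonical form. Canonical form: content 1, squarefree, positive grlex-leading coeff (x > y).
x^2 + 3*x*y + y

(a) Degree: a generic line meets the curve in up to 2 points, so deg p = 2.
(b) From the axis intercepts and sections: one x-axis crossing is at x = 0; one y-axis crossing is at y = 0.
(c) Together with the visible shape, these determine p as stated.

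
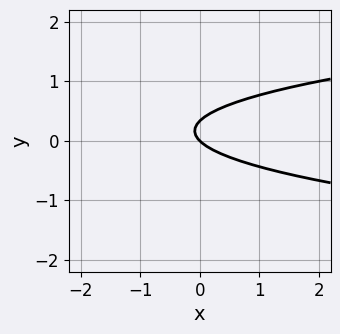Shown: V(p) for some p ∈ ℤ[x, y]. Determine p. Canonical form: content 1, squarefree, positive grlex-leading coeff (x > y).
3*y^2 - x - y

Degree: no degree-1 curve has this shape, so deg p = 2.
Checking where it meets the axes: it meets the x-axis at x = 0 (among the integer gridlines); it meets the y-axis at y = 0 (among the integer gridlines).
The integer polynomial consistent with all of this is the stated p.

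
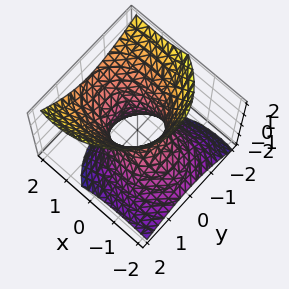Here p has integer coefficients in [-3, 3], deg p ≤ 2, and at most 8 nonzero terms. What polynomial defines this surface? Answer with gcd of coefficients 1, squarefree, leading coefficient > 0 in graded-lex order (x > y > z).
First, degree: a generic line meets the surface in up to 2 points, so deg p = 2.
Next, reading off the gridlines: the surface avoids every integer z-axis point in the box; among the integer gridlines, it crosses the x-axis at x ∈ {-1, 1}.
Finally, matching integer coefficients to the picture gives p.

2*x^2 - 3*x*z + 3*y^2 + y*z - 2*z^2 - 2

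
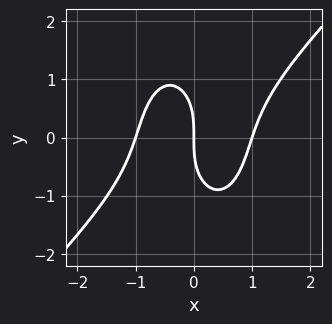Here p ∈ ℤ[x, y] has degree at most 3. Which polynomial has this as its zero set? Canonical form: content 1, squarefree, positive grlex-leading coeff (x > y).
Degree: no degree-2 curve has this shape, so deg p = 3.
From the axis intercepts and sections: it meets the y-axis at y = 0 (among the integer gridlines); the x-axis gridline crossings are at x ∈ {-1, 0, 1}.
Solving for integer coefficients yields p as stated.

3*x^3 - 2*x^2*y - y^3 - 3*x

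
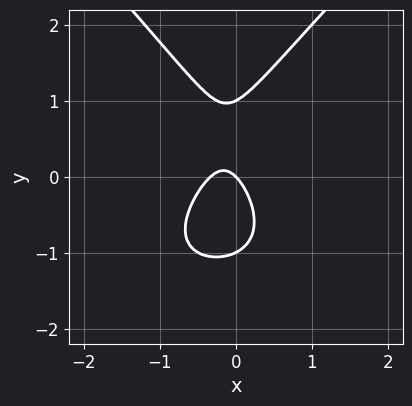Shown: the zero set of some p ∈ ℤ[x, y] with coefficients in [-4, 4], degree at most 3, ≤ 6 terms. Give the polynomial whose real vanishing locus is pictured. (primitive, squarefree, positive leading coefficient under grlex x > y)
x^2*y - y^3 + 3*x^2 + x + y

1. deg p = 3. A generic line meets the curve in up to 3 points.
2. Against the integer gridlines: the y-axis gridline crossings are at y ∈ {-1, 0, 1}; it crosses the x-axis at the gridline x = 0.
3. Fitting integer coefficients to these (and the overall shape) gives p.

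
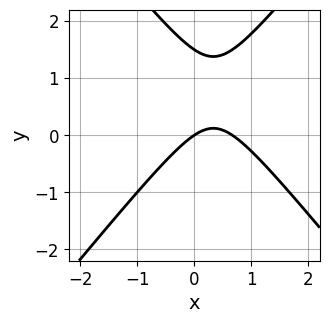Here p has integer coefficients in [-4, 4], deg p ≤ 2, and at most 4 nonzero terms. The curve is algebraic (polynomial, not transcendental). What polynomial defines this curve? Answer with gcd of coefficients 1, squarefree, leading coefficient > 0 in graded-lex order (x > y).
3*x^2 - 2*y^2 - 2*x + 3*y

(a) deg p = 2. A generic line meets the curve in up to 2 points.
(b) Reading off the gridlines: it crosses the x-axis at the gridline x = 0; one y-axis crossing is at y = 0.
(c) Fitting integer coefficients to these (and the overall shape) gives p.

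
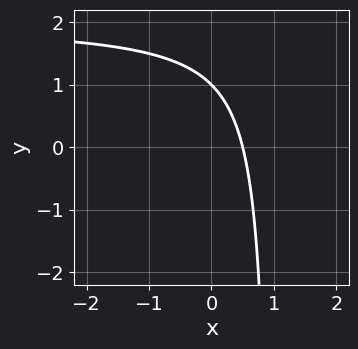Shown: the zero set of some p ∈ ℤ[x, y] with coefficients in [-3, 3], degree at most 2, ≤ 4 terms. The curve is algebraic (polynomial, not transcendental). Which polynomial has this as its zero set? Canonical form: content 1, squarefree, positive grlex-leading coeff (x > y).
x*y - 2*x - y + 1

The degree is 2 — a generic line meets the curve in up to 2 points.
Against the integer gridlines: it meets the y-axis at y = 1 (among the integer gridlines).
Assembling these constraints gives the stated polynomial.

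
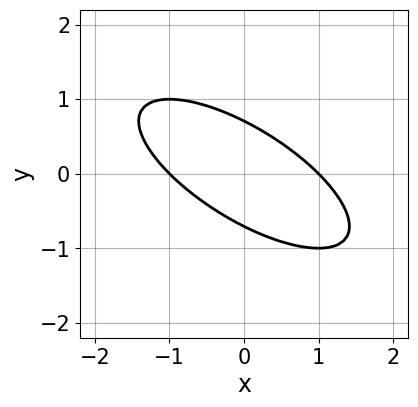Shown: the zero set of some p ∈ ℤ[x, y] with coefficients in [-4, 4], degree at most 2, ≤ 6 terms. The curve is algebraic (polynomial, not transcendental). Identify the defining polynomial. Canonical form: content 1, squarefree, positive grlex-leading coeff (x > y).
x^2 + 2*x*y + 2*y^2 - 1

(a) deg p = 2.
(b) From the visible intercepts: among the integer gridlines, it crosses the x-axis at x ∈ {-1, 1}.
(c) The integer polynomial consistent with all of this is the stated p.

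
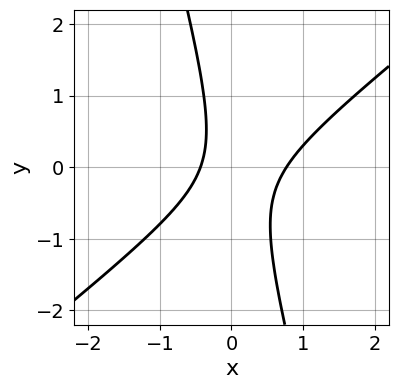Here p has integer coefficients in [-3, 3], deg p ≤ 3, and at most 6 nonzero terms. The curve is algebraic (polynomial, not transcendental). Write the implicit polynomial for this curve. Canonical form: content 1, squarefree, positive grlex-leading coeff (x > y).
1. deg p = 2.
2. Reading off the gridlines: the curve avoids every integer y-axis point in the box.
3. Fitting integer coefficients to these (and the overall shape) gives p.

3*x^2 - 3*x*y - y^2 - x - 1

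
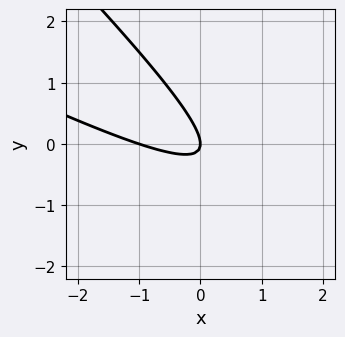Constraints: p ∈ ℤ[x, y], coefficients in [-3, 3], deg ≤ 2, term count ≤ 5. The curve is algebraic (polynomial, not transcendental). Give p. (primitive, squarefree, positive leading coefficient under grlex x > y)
x^2 + 3*x*y + 2*y^2 + x

The degree is 2 — a generic line meets the curve in up to 2 points.
From the visible intercepts: among the integer gridlines, it crosses the x-axis at x ∈ {-1, 0}; it crosses the y-axis at the gridline y = 0.
Assembling these constraints gives the stated polynomial.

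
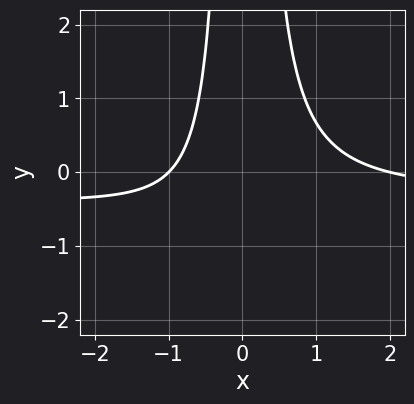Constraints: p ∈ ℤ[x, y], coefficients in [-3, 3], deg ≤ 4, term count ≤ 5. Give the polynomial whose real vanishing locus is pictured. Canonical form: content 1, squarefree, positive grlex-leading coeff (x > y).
3*x^2*y + x^2 - x - 2

First, degree: a generic line meets the curve in up to 3 points, so deg p = 3.
Next, reading off the gridlines: it misses every integer gridline on the y-axis; the x-axis gridline crossings are at x ∈ {-1, 2}.
Finally, matching integer coefficients to the picture gives p.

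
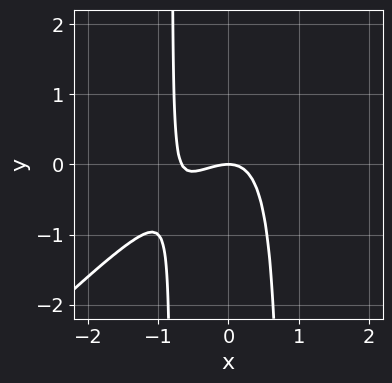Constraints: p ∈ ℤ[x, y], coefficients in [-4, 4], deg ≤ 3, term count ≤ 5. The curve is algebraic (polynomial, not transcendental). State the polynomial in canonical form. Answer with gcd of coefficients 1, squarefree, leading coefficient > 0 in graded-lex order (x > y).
(a) Degree: no degree-2 curve has this shape, so deg p = 3.
(b) Observable constraints: one y-axis crossing is at y = 0; one x-axis crossing is at x = 0.
(c) Fitting integer coefficients to these (and the overall shape) gives p.

3*x^3 - 3*x^2*y + 2*x^2 + 2*y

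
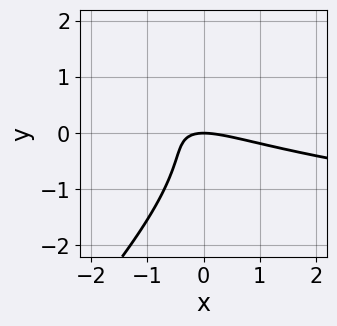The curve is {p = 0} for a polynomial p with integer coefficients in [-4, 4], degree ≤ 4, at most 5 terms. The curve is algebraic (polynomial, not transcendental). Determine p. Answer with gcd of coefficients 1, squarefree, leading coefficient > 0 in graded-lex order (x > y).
2*x*y^2 - 2*y^3 - x^2 - 3*x*y - 2*y

deg p = 3.
From the visible intercepts: it meets the y-axis at y = 0 (among the integer gridlines); it meets the x-axis at x = 0 (among the integer gridlines).
Putting this together gives p.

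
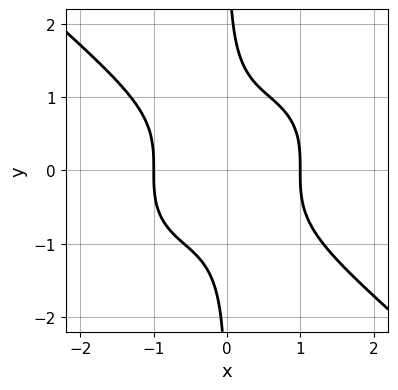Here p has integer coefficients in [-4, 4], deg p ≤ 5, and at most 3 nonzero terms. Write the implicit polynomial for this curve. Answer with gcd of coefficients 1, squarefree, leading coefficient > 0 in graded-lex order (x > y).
2*x^4 + 3*x*y^3 - 2

First, degree: the shape is more complex than any degree-3 curve, so deg p = 4.
Next, from the axis intercepts and sections: among the integer gridlines, it crosses the x-axis at x ∈ {-1, 1}; it misses every integer gridline on the y-axis.
Finally, fitting integer coefficients to these (and the overall shape) gives p.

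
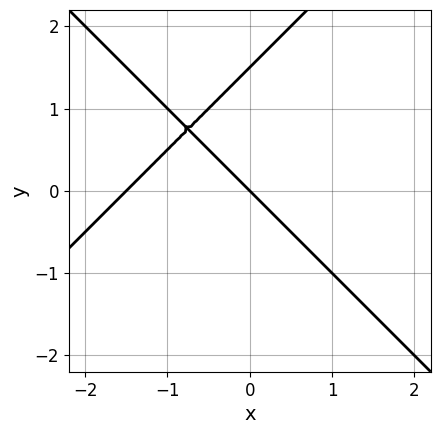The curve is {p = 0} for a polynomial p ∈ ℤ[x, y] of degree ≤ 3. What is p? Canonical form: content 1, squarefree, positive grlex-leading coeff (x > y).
2*x^2 - 2*y^2 + 3*x + 3*y

The degree is 2 — the shape is more complex than any degree-1 curve.
Observable constraints: it meets the y-axis at y = 0 (among the integer gridlines); it crosses the x-axis at the gridline x = 0.
Together with the visible shape, these determine p as stated.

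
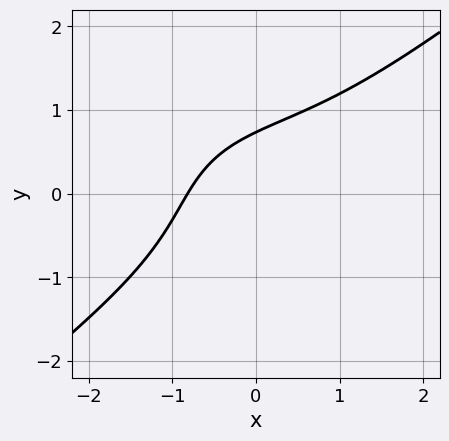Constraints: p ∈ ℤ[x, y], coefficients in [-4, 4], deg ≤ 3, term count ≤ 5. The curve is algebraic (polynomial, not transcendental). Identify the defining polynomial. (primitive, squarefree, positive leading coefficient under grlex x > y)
(a) Degree: the shape is more complex than any degree-2 curve, so deg p = 3.
(b) Solving for integer coefficients yields p as stated.

x^3 - 2*y^3 + 3*x - 3*y + 3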